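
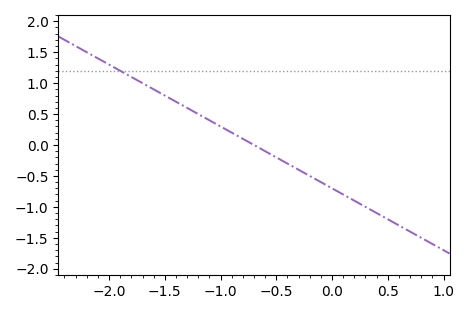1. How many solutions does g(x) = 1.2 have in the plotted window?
1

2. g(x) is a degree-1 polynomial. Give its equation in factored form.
y = -1(x + 0.7)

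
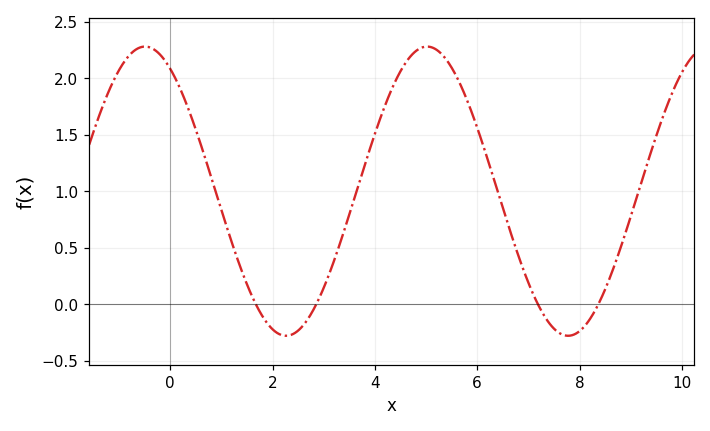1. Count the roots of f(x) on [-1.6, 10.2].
4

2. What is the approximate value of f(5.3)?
2.22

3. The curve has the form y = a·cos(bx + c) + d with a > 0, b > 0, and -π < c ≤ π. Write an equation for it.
y = 1.28cos(1.14x + 0.56) + 1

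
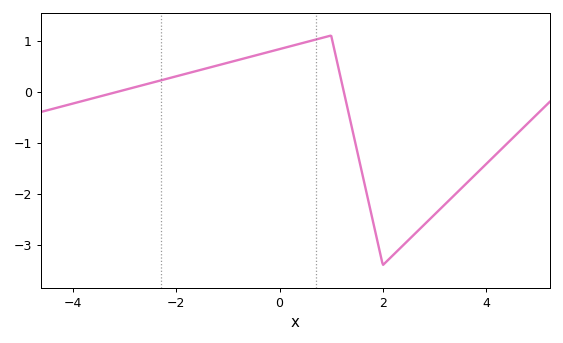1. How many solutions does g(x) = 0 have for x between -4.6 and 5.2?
2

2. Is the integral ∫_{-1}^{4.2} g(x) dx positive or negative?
negative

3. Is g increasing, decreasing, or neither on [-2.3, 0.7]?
increasing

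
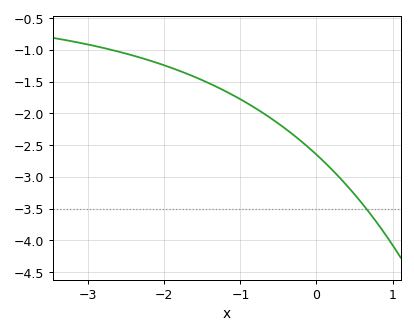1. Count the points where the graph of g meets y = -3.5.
1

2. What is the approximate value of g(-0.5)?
-2.16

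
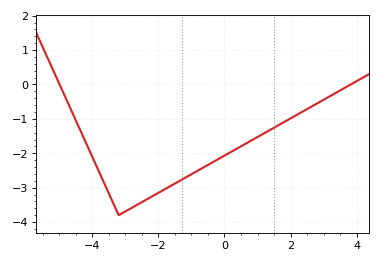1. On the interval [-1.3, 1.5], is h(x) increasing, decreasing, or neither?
increasing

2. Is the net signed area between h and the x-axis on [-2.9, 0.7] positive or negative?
negative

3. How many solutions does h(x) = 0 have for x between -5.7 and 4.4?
2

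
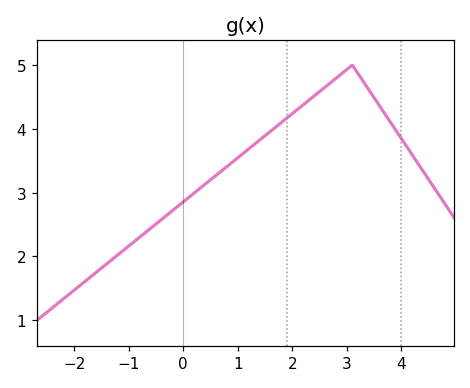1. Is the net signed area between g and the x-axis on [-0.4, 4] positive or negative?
positive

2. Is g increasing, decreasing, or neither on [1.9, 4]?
neither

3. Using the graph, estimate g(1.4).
3.8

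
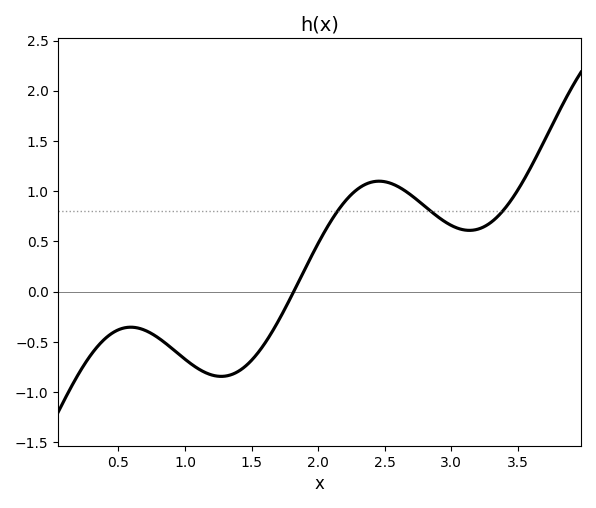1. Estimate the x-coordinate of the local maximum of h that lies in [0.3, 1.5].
0.593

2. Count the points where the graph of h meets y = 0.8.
3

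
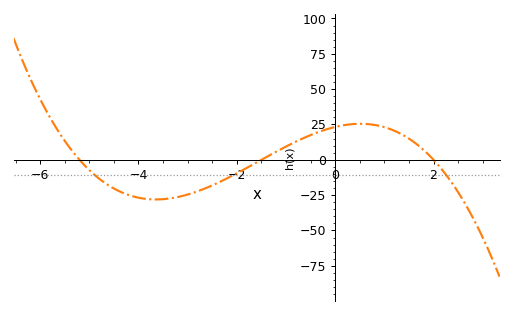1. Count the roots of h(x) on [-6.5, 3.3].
3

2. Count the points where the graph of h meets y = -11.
3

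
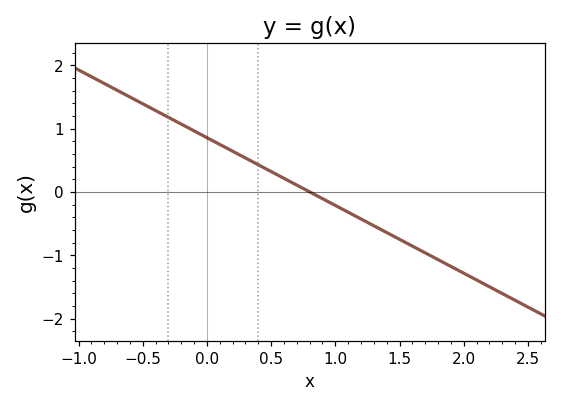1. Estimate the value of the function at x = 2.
-1.3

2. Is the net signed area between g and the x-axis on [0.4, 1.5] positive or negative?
negative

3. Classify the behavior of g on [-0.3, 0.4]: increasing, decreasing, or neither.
decreasing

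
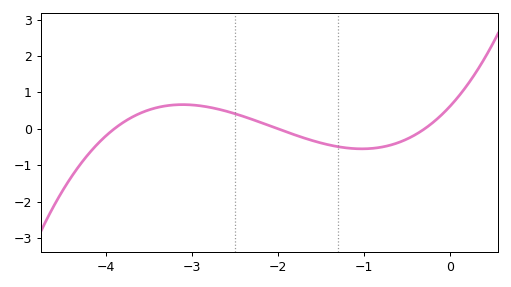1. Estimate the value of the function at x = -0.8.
-0.502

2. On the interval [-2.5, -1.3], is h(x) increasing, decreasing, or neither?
decreasing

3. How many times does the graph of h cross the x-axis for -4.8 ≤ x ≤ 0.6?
3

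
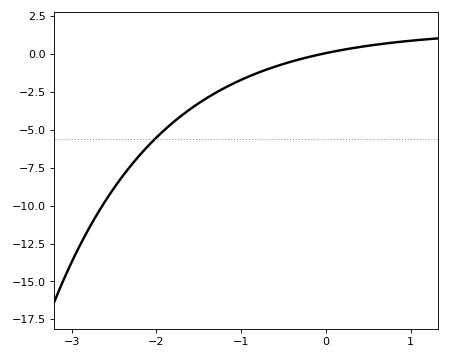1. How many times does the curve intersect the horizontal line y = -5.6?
1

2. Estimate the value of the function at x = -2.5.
-8.8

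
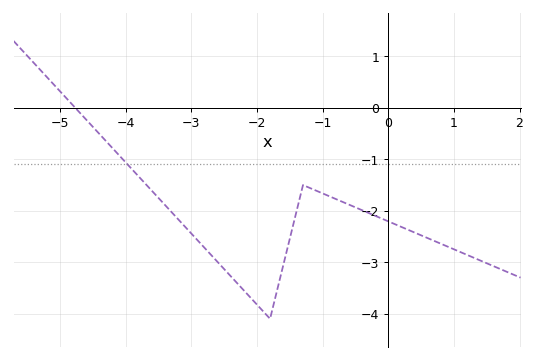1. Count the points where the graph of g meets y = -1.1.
1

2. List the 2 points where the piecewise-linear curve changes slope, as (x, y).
(-1.8, -4.1); (-1.3, -1.5)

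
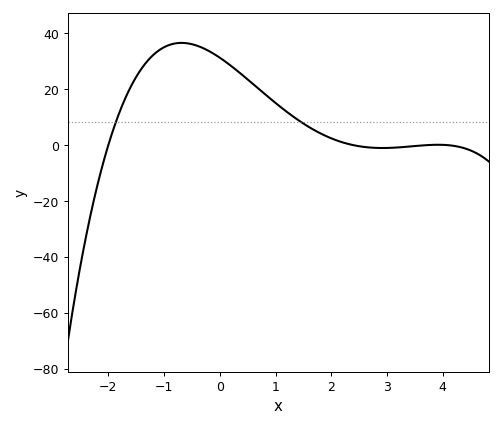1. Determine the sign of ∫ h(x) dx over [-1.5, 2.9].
positive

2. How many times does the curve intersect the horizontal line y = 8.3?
2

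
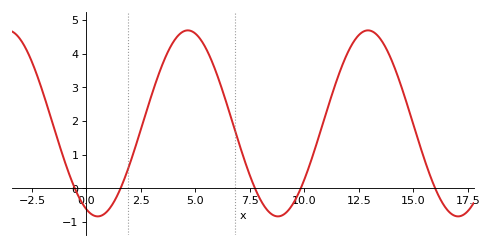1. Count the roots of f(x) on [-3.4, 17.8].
5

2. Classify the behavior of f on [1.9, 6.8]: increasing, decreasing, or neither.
neither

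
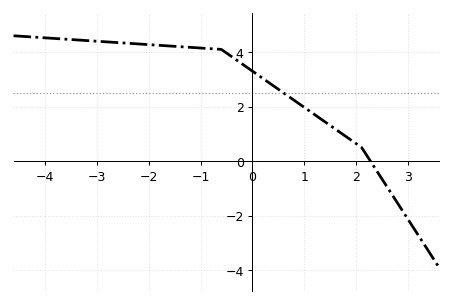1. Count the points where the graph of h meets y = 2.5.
1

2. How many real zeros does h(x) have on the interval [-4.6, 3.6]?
1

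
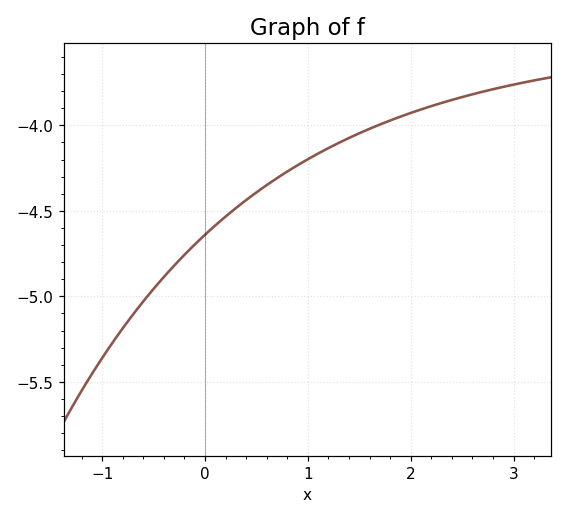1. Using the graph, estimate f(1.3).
-4.1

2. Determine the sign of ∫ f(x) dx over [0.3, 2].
negative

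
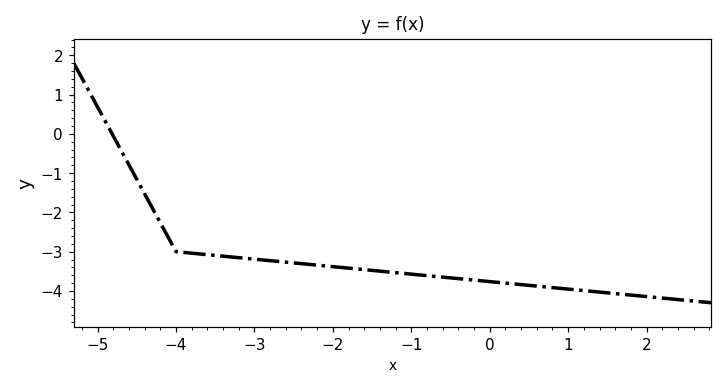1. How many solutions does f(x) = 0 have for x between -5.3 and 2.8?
1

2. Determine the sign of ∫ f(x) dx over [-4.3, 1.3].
negative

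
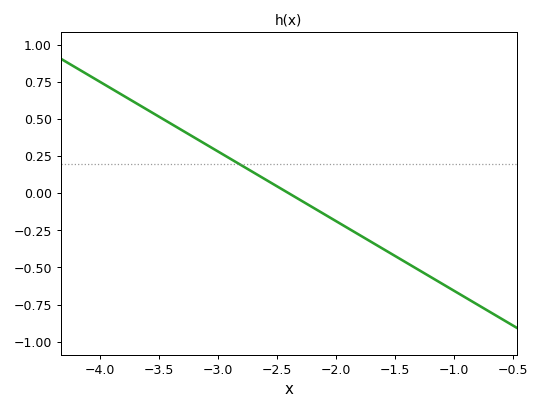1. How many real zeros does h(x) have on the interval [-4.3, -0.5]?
1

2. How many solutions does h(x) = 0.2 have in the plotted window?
1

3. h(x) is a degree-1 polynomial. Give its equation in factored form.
y = -0.47(x + 2.4)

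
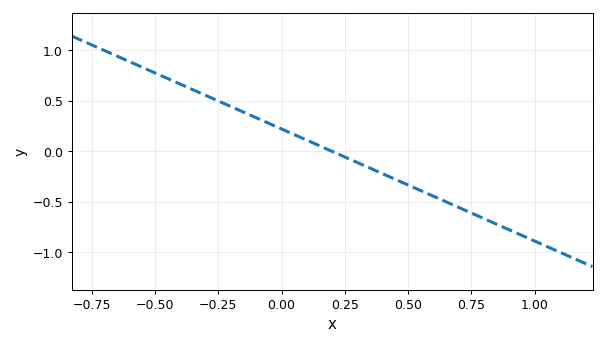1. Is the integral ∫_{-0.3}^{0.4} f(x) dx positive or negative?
positive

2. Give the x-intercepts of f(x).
0.2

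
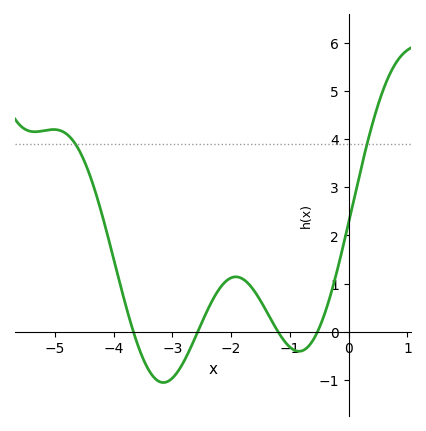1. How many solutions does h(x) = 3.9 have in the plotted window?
2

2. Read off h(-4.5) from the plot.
3.5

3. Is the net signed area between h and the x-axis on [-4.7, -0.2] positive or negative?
positive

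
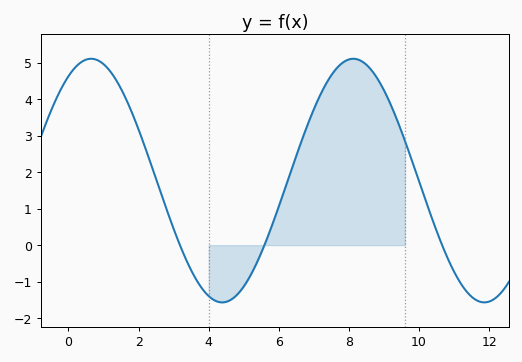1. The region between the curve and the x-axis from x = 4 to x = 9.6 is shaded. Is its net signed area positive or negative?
positive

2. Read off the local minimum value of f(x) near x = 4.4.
-1.6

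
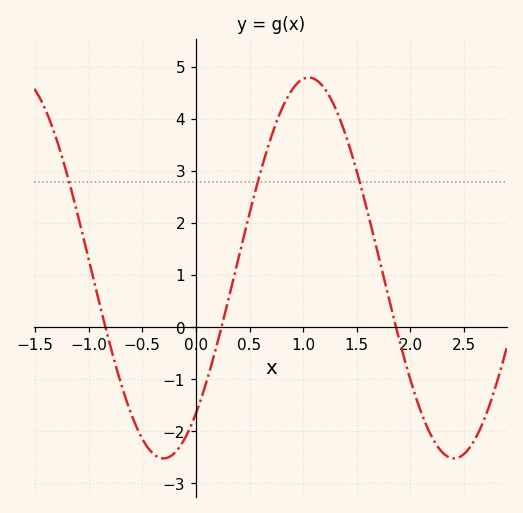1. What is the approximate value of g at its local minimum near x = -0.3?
-2.52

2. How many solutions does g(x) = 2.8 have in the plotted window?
3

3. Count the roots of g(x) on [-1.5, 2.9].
3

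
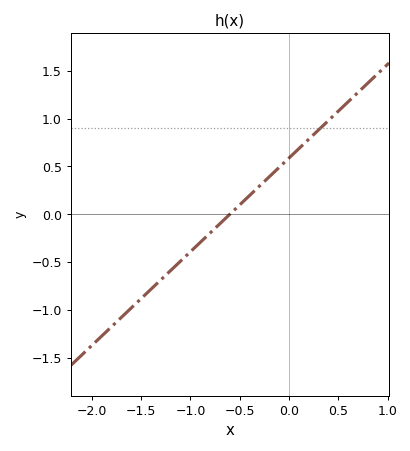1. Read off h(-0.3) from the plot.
0.294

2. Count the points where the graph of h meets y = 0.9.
1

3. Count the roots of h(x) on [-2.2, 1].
1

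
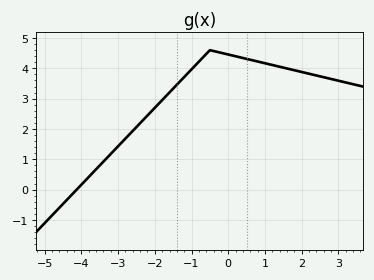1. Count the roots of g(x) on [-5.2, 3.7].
1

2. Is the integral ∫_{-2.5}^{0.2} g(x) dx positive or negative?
positive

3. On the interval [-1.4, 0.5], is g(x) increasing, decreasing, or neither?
neither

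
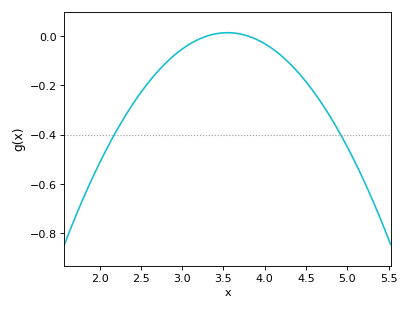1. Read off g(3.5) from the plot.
0.013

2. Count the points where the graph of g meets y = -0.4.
2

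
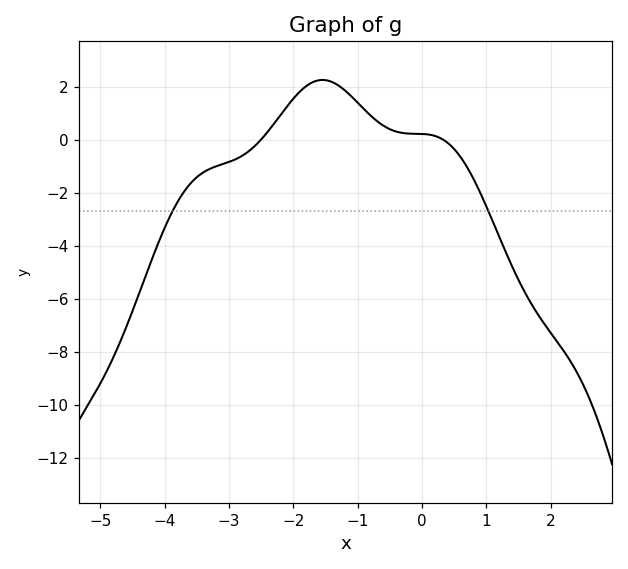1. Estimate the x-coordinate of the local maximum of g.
-1.55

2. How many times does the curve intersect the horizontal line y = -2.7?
2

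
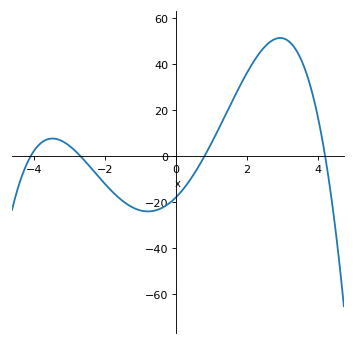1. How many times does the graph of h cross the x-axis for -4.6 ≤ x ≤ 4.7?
4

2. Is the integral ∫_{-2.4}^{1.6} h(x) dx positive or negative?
negative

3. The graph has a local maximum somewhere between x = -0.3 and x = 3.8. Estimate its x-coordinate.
3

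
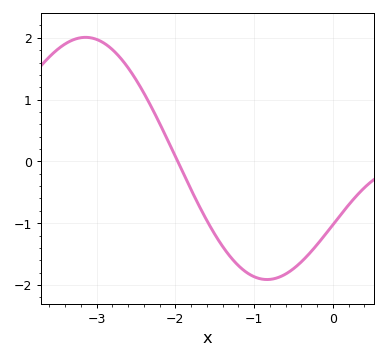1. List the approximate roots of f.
-1.97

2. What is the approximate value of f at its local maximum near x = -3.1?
2.01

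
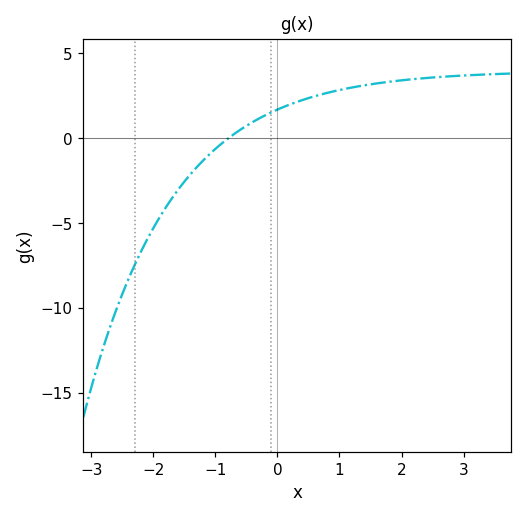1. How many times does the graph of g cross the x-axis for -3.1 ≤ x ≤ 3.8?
1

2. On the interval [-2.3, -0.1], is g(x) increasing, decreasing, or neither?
increasing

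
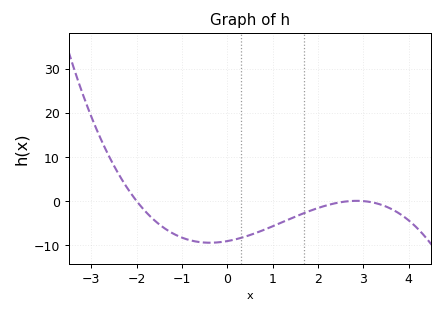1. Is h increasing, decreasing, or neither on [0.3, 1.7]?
increasing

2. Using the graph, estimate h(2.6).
-0.103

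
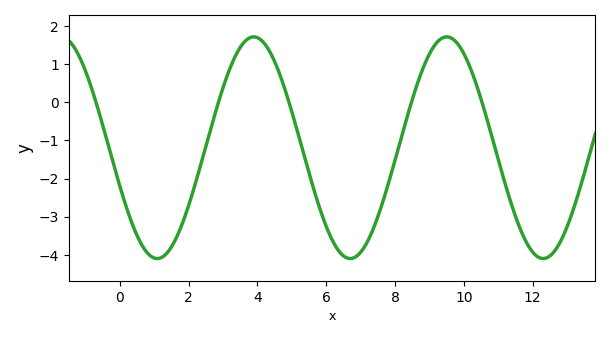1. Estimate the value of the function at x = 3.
0.4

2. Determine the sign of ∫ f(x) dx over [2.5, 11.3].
negative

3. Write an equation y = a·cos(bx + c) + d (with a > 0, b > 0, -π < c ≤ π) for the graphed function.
y = 2.91cos(1.1x + 1.9) - 1.19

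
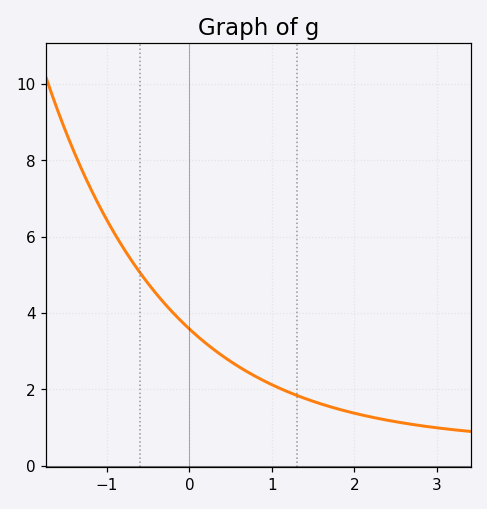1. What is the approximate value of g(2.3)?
1.2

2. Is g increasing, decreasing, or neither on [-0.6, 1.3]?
decreasing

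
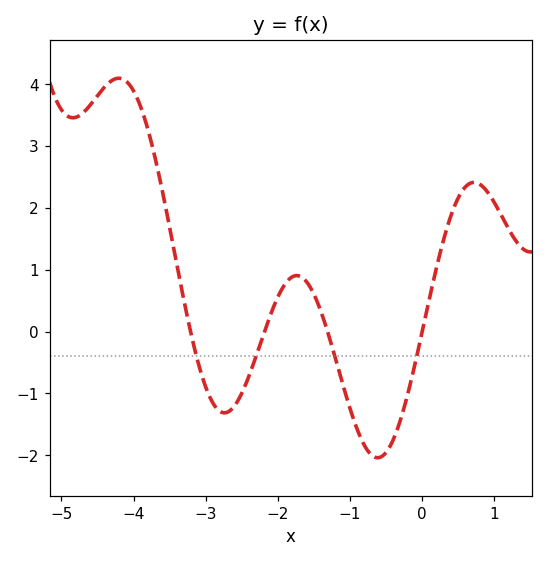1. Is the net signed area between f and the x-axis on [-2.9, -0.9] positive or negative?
negative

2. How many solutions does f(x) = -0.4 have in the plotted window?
4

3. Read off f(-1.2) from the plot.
-0.444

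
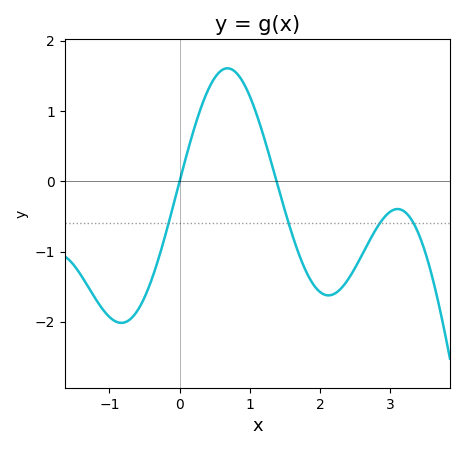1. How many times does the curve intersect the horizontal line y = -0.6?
4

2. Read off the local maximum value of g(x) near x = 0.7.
1.6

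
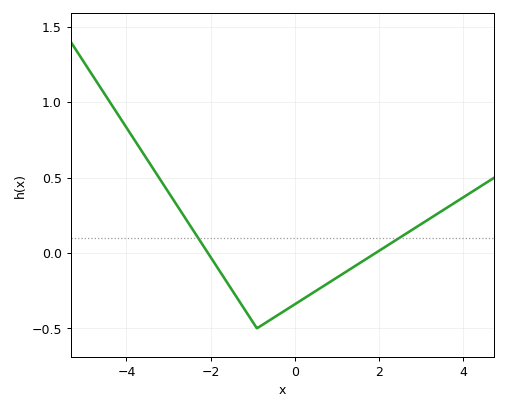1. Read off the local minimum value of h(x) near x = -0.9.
-0.5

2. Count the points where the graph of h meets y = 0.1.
2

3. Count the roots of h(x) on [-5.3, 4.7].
2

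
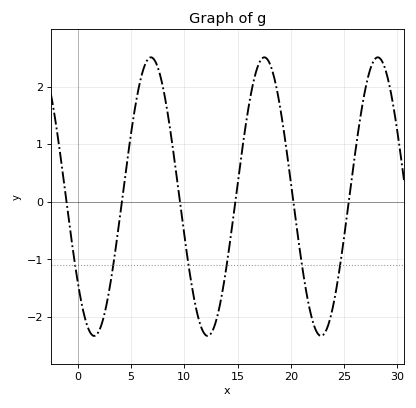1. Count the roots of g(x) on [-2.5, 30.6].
6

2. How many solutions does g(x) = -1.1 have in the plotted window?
6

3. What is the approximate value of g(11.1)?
-1.8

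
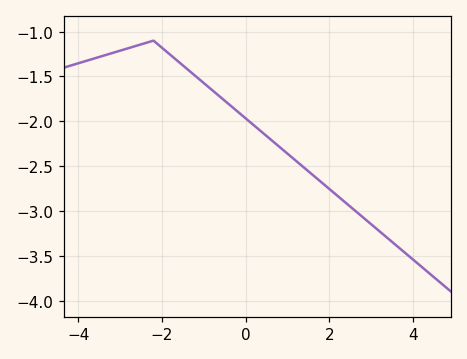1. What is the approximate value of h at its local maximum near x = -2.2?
-1.1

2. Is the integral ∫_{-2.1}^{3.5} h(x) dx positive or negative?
negative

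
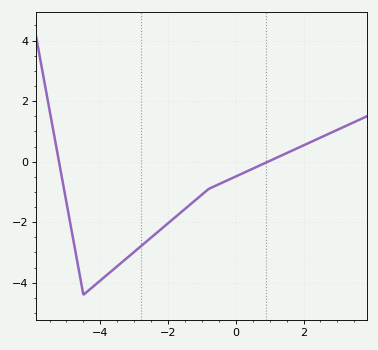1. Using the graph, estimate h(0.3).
-0.335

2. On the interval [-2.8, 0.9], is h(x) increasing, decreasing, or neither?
increasing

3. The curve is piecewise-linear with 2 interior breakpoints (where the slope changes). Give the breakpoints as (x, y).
(-4.5, -4.4); (-0.8, -0.9)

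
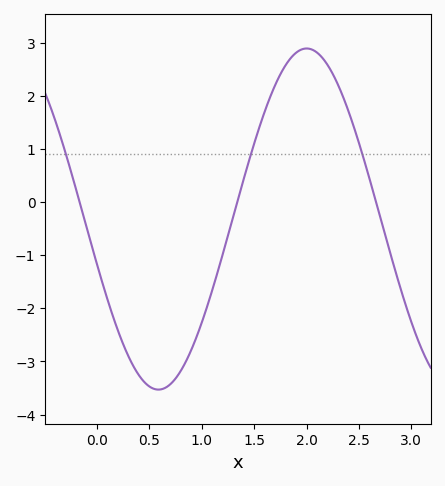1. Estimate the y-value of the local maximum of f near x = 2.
2.89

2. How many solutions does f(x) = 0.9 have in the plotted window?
3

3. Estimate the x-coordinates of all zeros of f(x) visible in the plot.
-0.166, 1.34, 2.66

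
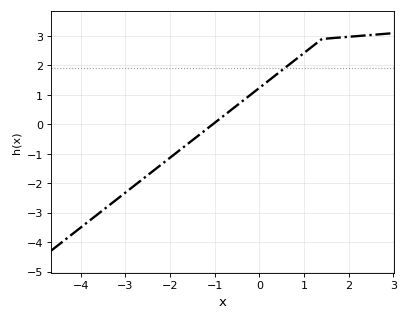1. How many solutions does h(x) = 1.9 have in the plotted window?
1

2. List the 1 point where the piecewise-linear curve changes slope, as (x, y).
(1.4, 2.9)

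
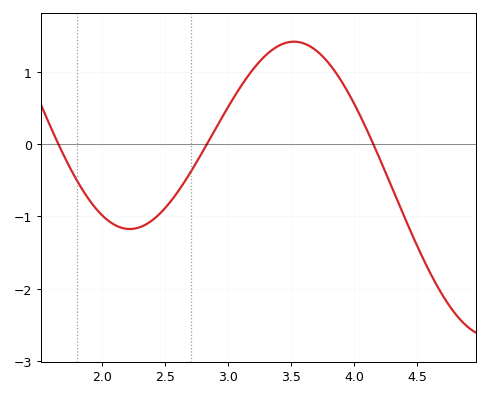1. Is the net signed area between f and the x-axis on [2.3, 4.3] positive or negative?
positive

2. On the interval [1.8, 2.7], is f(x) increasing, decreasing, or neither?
neither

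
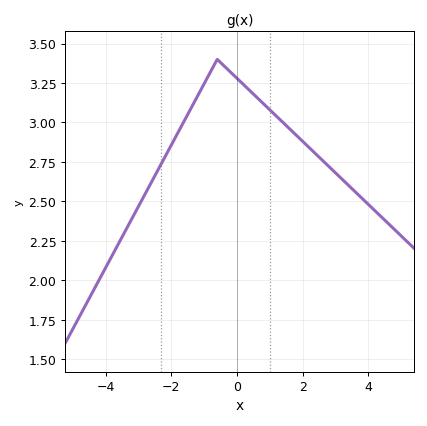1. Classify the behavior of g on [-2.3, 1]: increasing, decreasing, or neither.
neither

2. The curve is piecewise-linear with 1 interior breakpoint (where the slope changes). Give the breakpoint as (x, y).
(-0.6, 3.4)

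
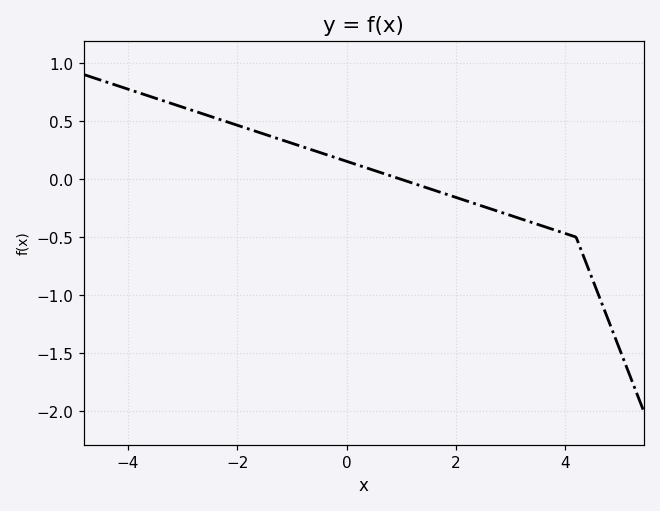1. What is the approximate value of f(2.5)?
-0.25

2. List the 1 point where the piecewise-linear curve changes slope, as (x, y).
(4.2, -0.5)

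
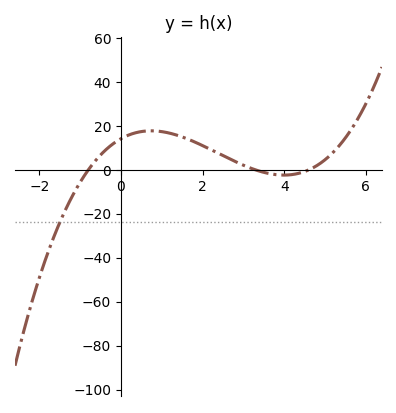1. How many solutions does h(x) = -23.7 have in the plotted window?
1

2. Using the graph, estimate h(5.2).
8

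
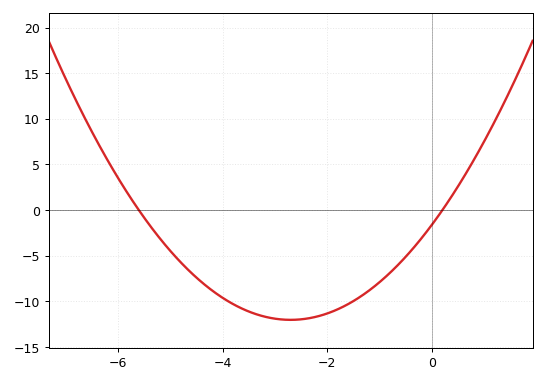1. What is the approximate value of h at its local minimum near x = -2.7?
-12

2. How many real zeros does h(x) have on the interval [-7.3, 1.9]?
2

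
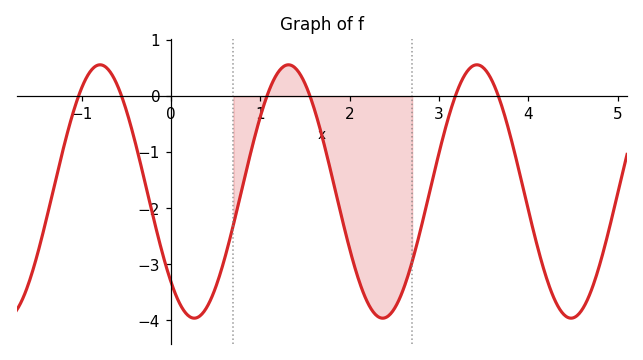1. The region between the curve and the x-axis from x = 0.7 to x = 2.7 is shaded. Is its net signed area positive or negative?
negative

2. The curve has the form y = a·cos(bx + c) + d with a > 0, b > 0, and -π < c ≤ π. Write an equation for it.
y = 2.26cos(3x + 2.4) - 1.7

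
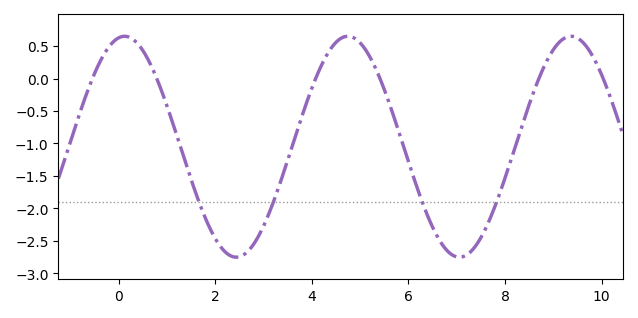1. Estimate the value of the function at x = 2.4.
-2.75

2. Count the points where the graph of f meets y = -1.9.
4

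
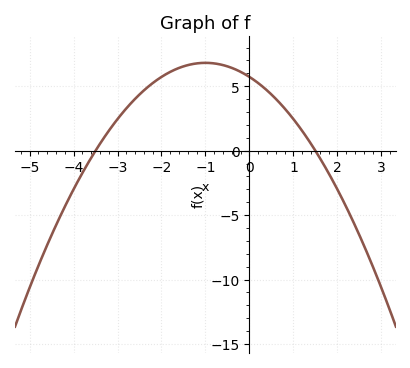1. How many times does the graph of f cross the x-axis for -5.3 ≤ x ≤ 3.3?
2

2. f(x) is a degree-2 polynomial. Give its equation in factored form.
y = -1.09(x + 3.5)(x - 1.5)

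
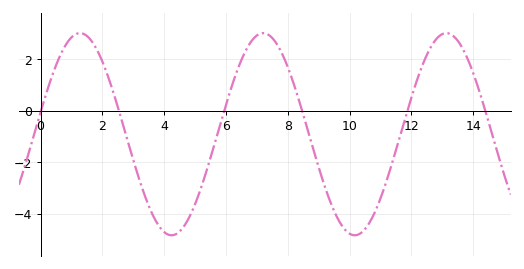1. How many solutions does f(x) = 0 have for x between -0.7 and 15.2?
6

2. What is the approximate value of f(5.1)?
-3.31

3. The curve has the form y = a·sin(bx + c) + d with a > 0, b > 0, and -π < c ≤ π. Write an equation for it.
y = 3.93sin(1.06x + 0.222) - 0.91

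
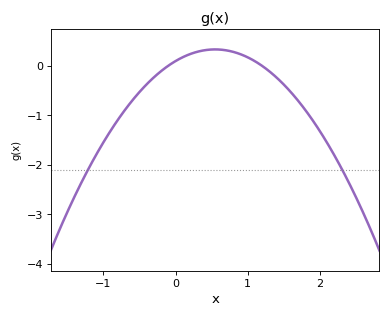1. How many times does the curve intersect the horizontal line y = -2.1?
2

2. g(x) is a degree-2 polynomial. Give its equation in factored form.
y = -0.78(x + 0.1)(x - 1.2)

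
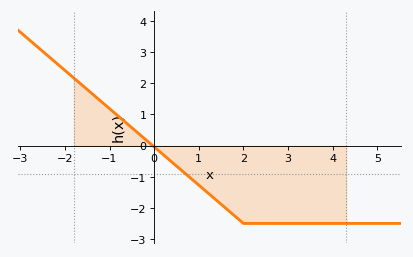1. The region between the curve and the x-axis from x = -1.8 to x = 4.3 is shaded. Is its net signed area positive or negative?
negative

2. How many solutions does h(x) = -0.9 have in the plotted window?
1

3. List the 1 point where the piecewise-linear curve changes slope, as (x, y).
(2, -2.5)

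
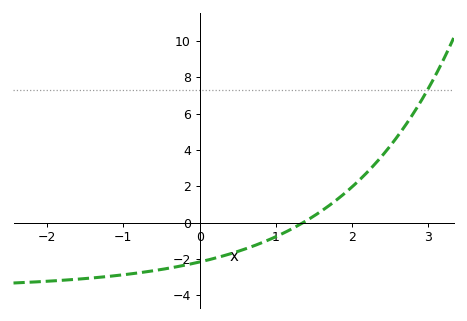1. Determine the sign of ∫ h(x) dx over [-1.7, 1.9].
negative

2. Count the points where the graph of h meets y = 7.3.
1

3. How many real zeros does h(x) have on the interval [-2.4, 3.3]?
1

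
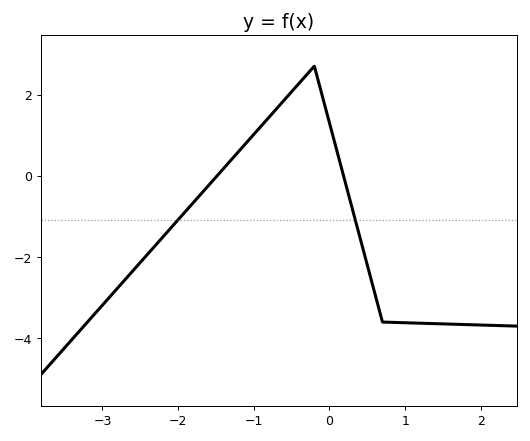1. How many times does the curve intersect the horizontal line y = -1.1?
2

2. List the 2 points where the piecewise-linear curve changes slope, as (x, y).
(-0.2, 2.7); (0.7, -3.6)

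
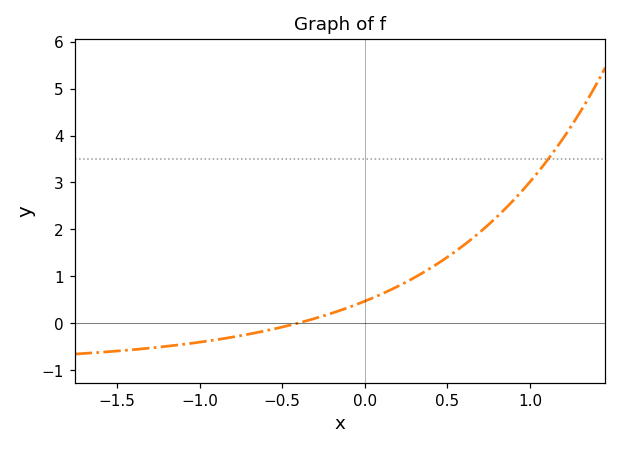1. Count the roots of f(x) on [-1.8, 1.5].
1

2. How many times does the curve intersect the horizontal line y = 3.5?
1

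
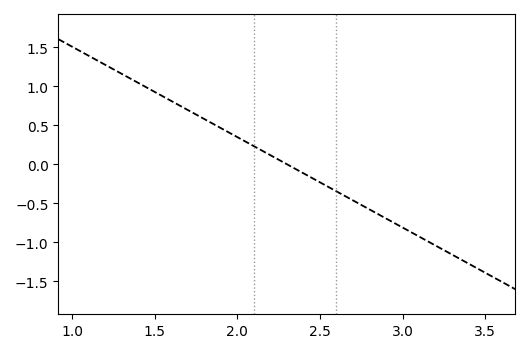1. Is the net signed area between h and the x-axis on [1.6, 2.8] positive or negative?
positive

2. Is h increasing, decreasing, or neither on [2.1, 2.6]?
decreasing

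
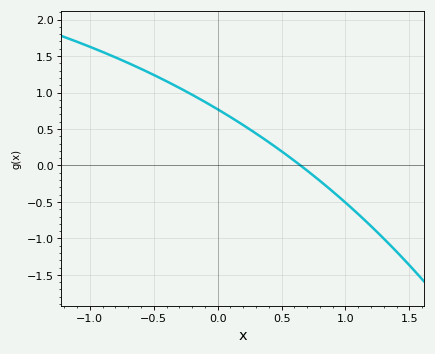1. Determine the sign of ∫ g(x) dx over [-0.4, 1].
positive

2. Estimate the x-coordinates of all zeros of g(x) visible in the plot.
0.65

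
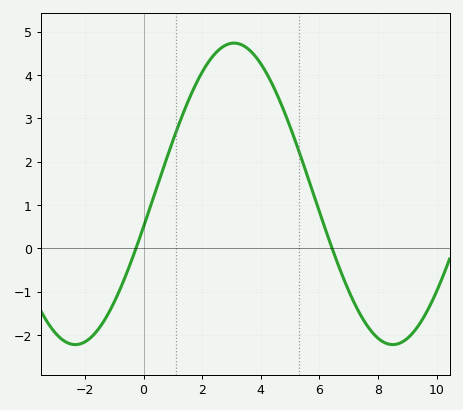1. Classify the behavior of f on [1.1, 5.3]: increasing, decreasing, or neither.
neither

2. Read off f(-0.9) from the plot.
-1.09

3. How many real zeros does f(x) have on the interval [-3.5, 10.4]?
2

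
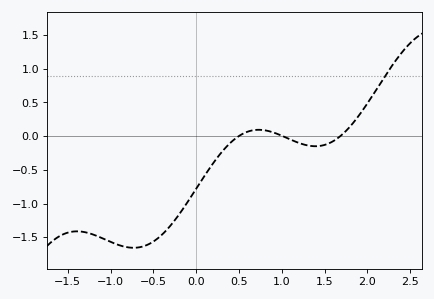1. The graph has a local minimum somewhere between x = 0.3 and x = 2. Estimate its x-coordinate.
1.39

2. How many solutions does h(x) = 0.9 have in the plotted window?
1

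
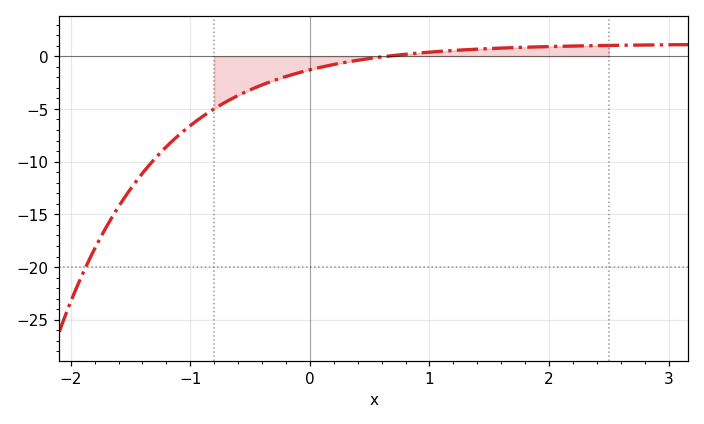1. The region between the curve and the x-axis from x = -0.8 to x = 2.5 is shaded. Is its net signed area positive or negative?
negative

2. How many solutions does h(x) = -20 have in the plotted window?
1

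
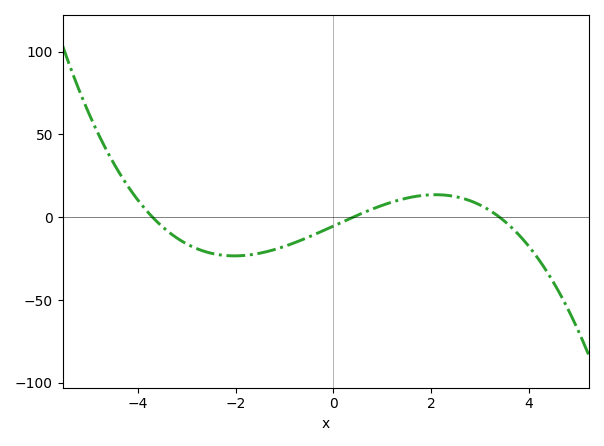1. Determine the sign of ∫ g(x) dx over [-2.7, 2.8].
negative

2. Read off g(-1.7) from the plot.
-25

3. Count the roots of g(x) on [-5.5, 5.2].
3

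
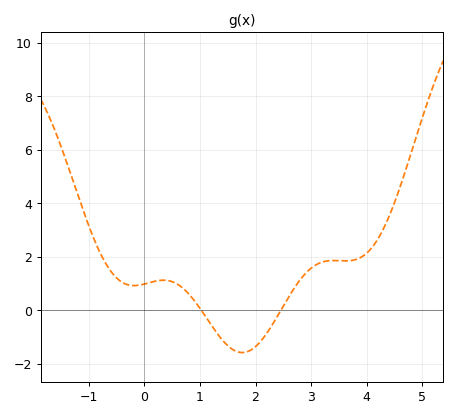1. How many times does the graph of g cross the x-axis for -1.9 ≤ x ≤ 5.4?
2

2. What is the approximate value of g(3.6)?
1.8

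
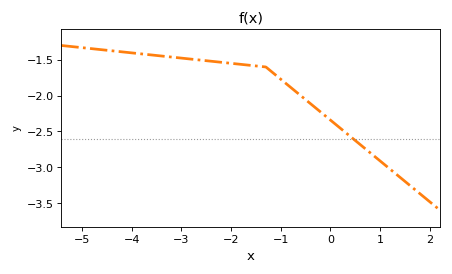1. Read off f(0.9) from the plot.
-2.85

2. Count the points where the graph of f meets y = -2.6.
1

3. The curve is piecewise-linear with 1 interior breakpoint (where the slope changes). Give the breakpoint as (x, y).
(-1.3, -1.6)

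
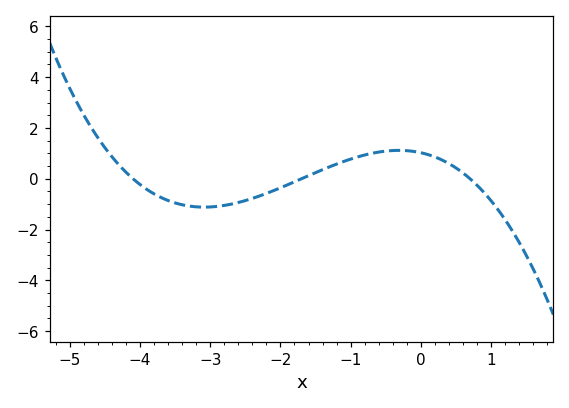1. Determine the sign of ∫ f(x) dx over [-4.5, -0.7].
negative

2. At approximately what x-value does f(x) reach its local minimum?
-3.08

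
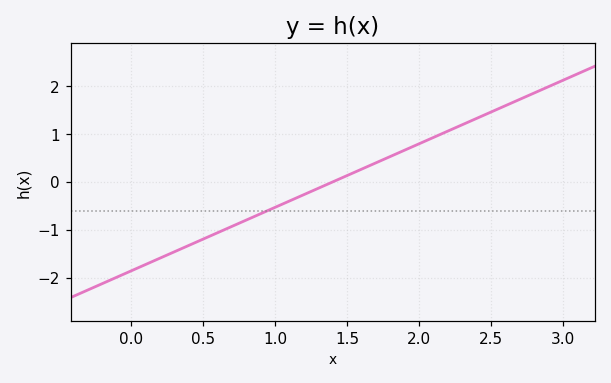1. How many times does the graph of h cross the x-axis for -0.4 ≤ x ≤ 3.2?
1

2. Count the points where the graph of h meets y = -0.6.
1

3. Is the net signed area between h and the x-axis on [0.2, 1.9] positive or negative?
negative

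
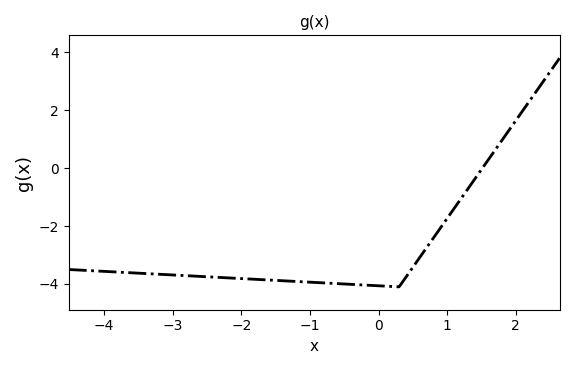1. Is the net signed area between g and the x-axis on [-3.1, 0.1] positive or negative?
negative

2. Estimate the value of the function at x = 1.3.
-0.8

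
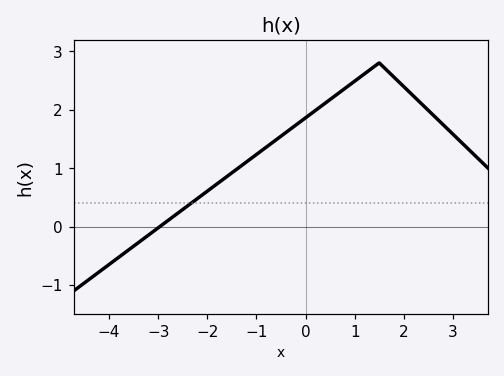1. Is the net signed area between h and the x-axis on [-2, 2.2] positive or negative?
positive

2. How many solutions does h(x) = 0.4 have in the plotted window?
1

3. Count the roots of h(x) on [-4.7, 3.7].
1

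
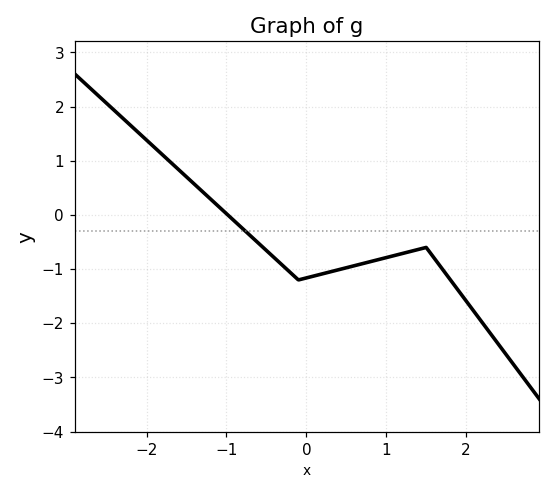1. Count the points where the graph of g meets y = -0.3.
1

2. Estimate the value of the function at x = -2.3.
1.8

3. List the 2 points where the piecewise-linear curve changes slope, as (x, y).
(-0.1, -1.2); (1.5, -0.6)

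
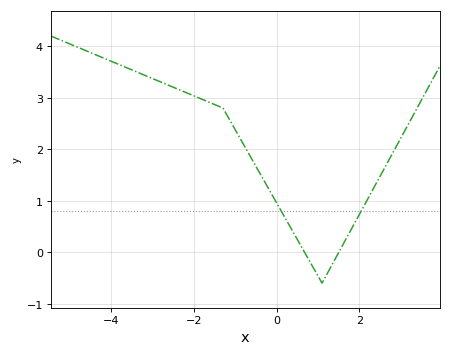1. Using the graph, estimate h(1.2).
-0.5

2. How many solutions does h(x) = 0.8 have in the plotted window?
2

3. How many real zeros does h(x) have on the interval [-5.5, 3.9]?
2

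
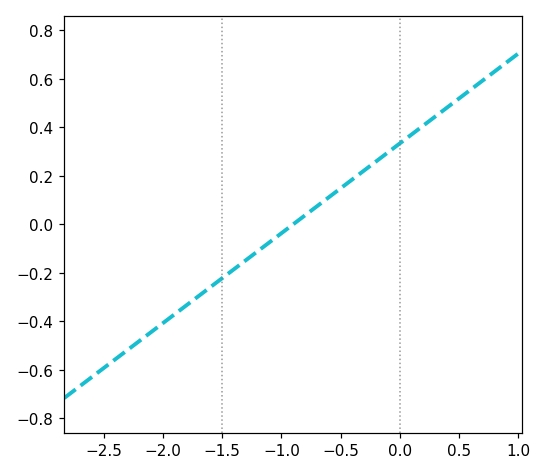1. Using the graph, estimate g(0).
0.34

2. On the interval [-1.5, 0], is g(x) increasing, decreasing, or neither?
increasing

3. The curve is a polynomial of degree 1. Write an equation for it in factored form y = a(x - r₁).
y = 0.37(x + 0.9)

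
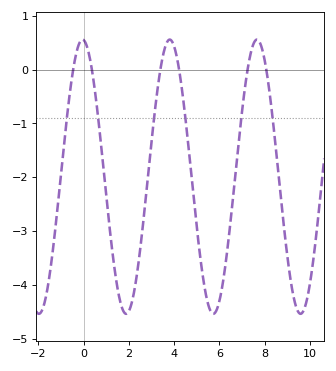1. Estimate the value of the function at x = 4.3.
-0.2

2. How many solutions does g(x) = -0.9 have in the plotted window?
6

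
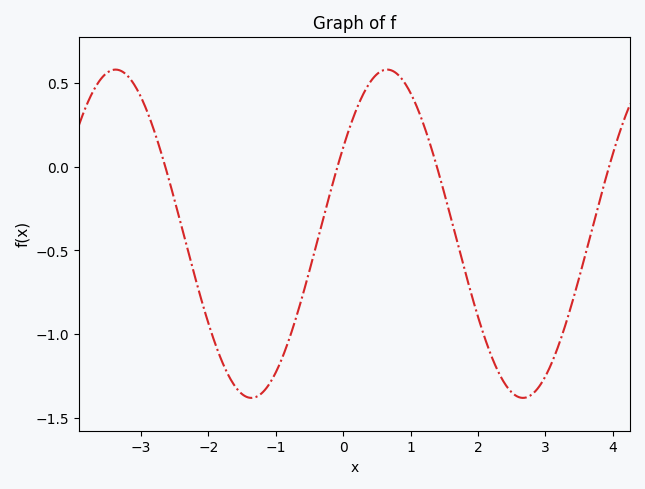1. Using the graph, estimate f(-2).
-0.931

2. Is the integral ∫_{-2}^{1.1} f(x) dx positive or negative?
negative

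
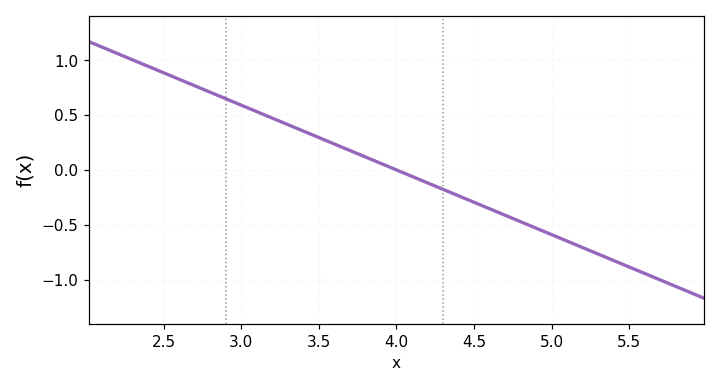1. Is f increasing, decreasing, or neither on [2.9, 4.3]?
decreasing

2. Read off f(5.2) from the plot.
-0.7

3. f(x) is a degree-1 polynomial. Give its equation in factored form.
y = -0.59(x - 4)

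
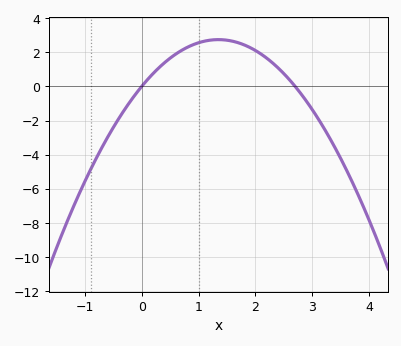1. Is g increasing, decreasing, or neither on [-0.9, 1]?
increasing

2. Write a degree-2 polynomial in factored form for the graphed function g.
y = -1.5(x - 0)(x - 2.7)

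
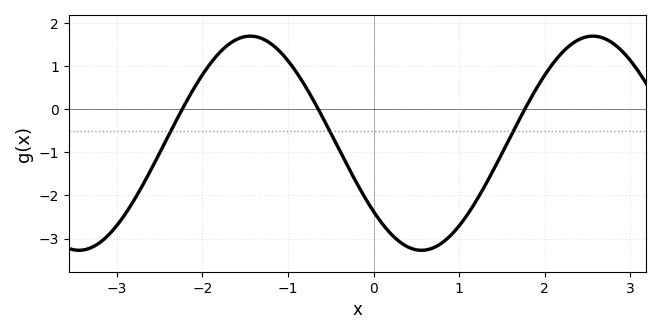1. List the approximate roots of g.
-2.2, -0.6, 1.8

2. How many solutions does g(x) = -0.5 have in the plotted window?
3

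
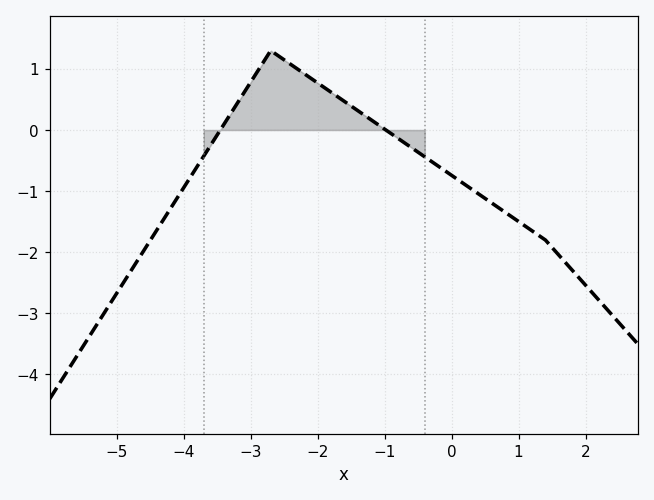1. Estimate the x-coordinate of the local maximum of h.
-2.7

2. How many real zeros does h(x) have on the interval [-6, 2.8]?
2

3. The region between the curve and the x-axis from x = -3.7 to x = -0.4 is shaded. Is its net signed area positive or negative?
positive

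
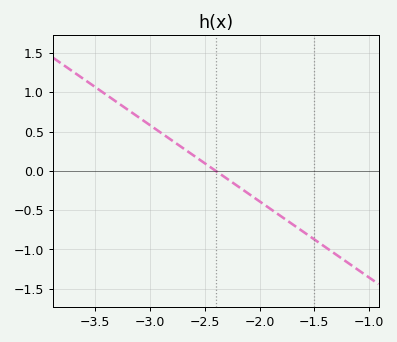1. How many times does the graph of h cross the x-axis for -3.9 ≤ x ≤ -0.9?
1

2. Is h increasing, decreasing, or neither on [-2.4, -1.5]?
decreasing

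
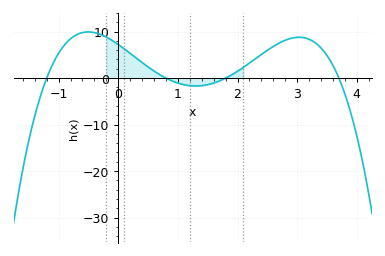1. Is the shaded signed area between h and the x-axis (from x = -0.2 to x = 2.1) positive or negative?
positive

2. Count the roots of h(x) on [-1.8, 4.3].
4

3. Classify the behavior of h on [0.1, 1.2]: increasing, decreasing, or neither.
decreasing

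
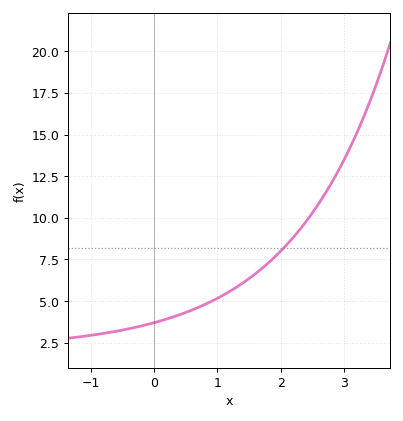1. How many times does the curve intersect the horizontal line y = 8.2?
1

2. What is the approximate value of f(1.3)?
6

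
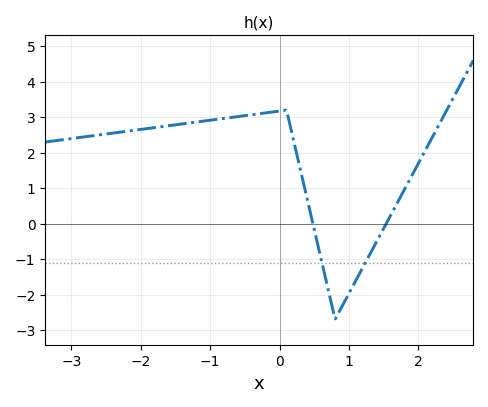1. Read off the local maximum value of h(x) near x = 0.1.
3.2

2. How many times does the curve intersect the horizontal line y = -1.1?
2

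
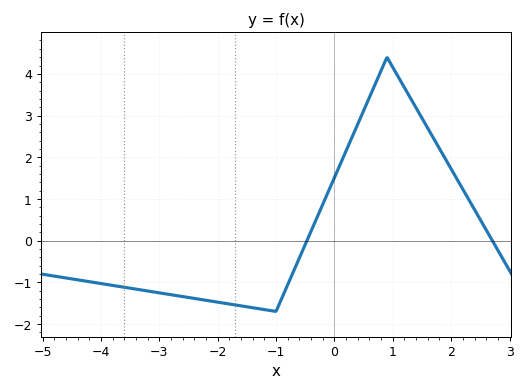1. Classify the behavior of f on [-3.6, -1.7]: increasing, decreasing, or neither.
decreasing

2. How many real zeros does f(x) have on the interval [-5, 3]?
2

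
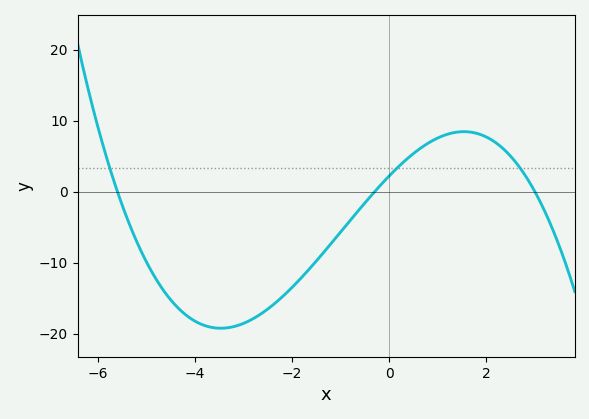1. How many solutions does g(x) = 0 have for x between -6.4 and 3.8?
3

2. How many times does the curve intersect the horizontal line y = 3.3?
3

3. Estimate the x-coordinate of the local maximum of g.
1.54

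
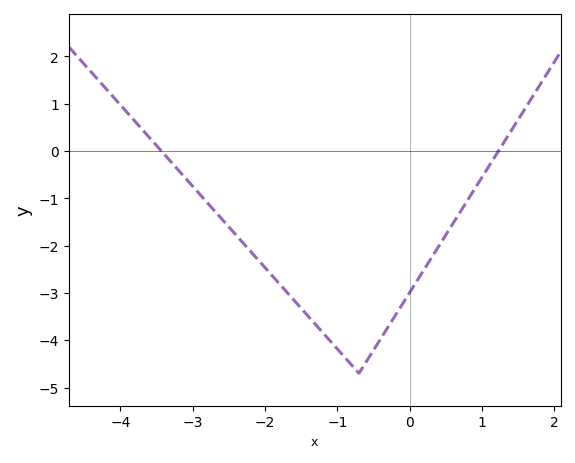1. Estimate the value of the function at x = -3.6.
0.283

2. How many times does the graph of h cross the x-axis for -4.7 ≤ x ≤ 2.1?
2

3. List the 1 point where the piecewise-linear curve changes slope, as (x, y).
(-0.7, -4.7)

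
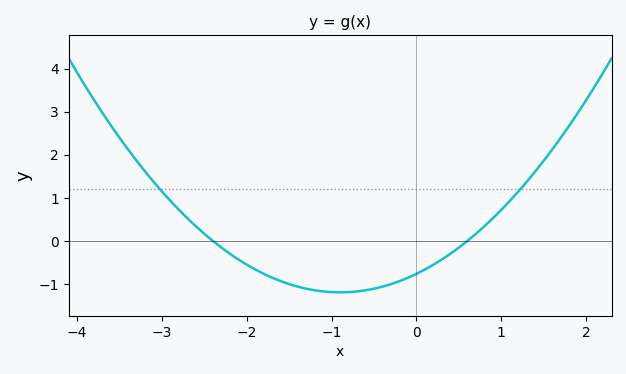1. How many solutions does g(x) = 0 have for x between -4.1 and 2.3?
2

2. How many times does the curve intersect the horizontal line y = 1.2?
2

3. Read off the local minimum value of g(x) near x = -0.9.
-1.19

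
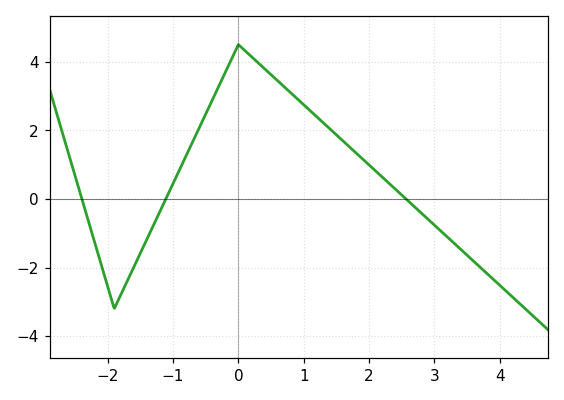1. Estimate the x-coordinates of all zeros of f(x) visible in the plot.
-2.39, -1.11, 2.57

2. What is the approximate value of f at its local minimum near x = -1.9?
-3.19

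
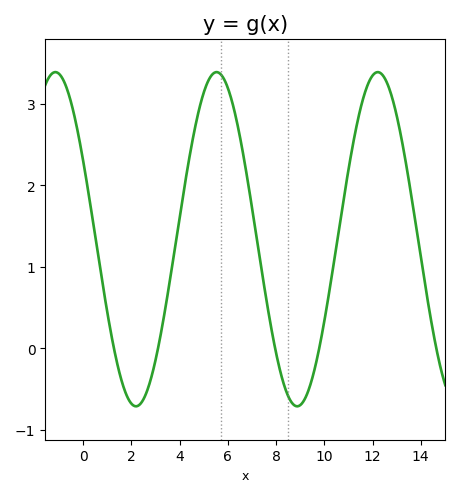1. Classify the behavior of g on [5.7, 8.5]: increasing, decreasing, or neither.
decreasing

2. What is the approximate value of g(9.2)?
-0.616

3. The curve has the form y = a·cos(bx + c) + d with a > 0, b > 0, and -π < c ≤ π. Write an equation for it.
y = 2.05cos(0.94x + 1.08) + 1.34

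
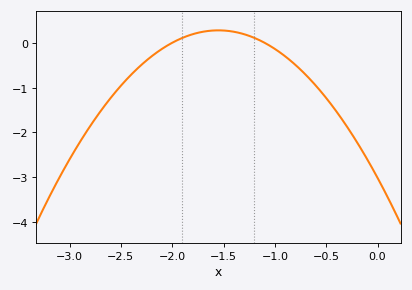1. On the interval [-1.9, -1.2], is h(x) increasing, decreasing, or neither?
neither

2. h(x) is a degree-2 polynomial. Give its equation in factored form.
y = -1.37(x + 2)(x + 1.1)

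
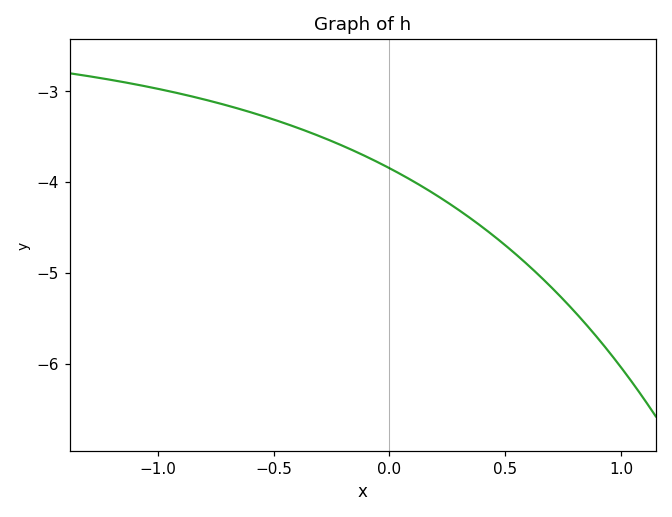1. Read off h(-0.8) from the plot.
-3.09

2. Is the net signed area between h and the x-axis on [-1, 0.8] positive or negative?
negative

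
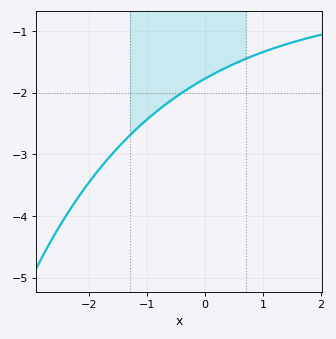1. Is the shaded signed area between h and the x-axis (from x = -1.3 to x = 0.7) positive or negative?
negative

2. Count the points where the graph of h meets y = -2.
1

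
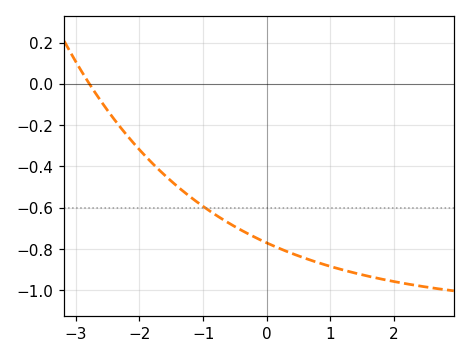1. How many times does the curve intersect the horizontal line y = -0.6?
1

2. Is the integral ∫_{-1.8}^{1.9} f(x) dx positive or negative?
negative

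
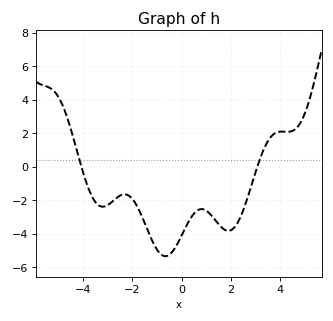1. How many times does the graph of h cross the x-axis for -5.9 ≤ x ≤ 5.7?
2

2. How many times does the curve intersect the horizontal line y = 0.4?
2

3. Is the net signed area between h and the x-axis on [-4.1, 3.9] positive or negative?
negative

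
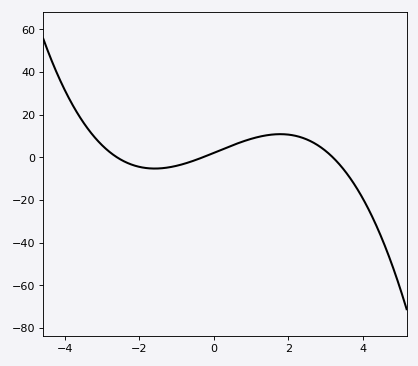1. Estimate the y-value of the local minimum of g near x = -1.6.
-6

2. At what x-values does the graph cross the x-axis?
-2.6, -0.4, 3.2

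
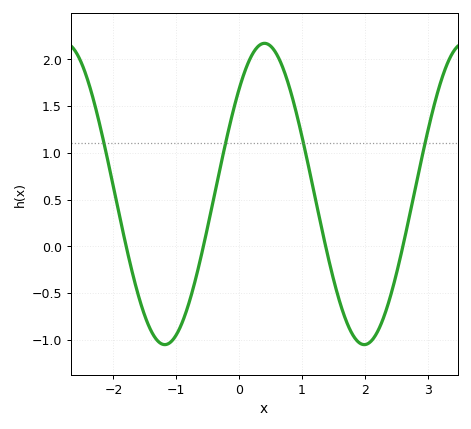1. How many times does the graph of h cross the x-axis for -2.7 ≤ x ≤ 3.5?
4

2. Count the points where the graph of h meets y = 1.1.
4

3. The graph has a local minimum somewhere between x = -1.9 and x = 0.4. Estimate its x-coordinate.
-1.18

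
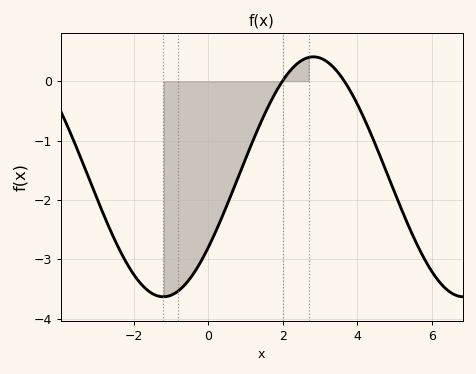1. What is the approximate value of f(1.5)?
-0.6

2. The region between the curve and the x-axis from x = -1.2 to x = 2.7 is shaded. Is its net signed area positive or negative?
negative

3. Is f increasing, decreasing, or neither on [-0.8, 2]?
increasing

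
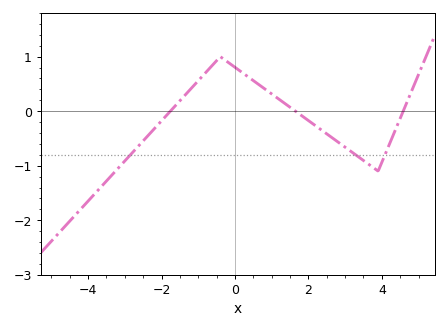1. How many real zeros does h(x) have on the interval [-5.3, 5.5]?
3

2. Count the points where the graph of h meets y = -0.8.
3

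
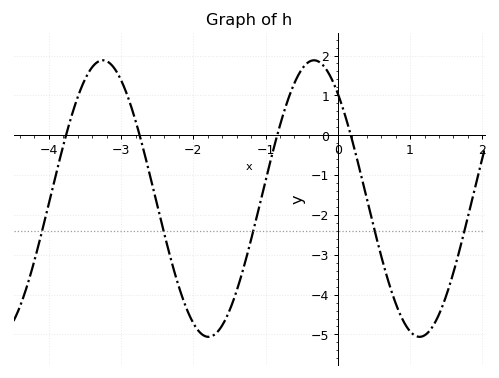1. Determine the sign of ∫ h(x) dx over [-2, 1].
negative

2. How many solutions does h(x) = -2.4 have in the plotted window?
5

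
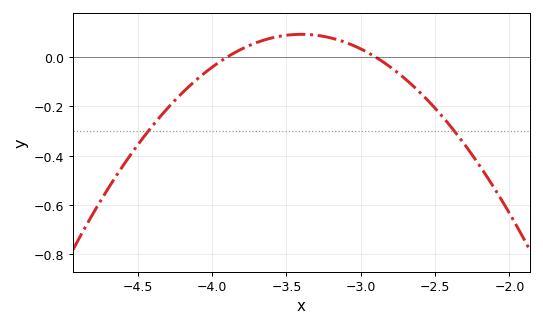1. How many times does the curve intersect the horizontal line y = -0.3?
2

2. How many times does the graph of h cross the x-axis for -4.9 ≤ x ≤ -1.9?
2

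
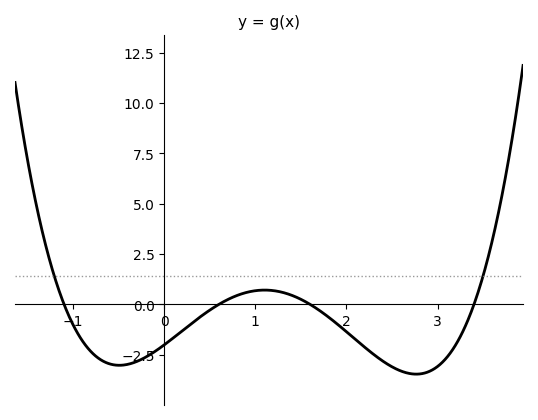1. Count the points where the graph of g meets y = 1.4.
2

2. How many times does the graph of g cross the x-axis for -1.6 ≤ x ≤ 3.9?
4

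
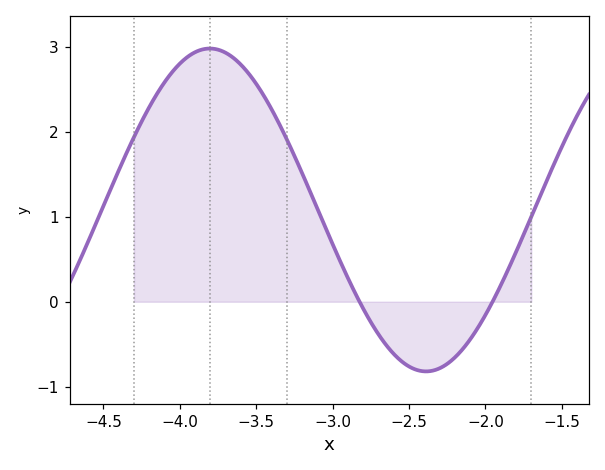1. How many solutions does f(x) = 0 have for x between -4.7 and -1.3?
2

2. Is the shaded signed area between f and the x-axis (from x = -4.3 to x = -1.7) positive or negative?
positive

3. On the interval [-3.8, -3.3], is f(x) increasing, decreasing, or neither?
decreasing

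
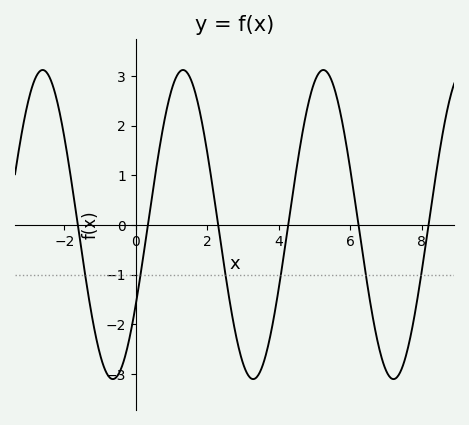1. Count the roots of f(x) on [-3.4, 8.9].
6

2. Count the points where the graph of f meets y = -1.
6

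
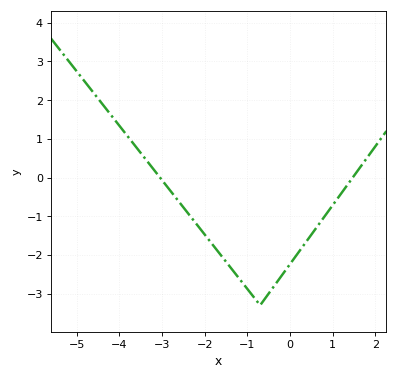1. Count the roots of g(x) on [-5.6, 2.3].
2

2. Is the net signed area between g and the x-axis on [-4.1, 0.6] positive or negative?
negative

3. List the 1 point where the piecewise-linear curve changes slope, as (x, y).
(-0.7, -3.3)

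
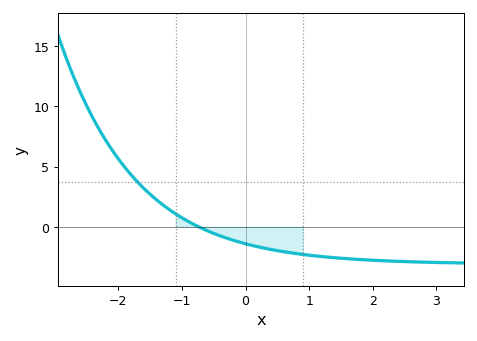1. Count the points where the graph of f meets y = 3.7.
1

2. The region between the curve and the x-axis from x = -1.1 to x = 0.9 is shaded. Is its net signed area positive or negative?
negative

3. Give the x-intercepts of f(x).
-0.74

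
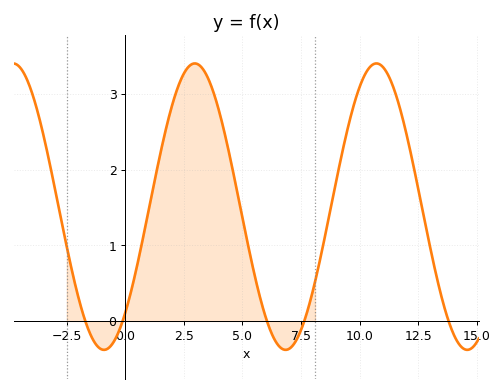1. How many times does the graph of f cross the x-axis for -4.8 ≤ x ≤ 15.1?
5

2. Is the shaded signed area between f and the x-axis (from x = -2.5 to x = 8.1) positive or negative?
positive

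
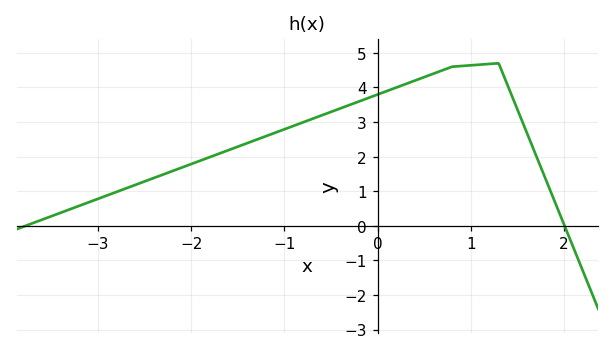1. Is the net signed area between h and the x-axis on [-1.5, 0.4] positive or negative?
positive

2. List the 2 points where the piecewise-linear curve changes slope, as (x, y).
(0.8, 4.6); (1.3, 4.7)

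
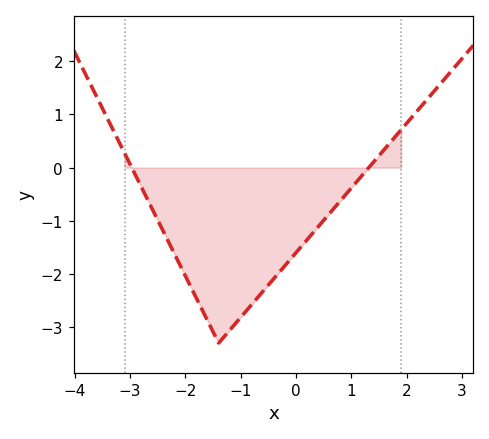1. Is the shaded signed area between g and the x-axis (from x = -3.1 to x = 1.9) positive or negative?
negative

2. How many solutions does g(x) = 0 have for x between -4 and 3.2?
2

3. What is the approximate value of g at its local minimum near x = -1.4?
-3.3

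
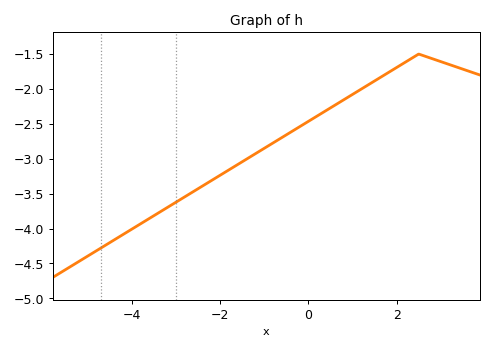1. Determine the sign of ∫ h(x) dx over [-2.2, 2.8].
negative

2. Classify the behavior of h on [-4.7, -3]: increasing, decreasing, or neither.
increasing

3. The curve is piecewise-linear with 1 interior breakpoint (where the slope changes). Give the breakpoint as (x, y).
(2.5, -1.5)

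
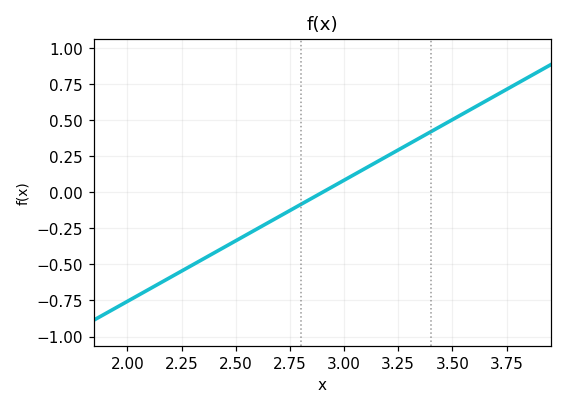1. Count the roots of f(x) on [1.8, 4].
1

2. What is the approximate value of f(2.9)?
0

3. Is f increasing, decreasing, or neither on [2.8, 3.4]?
increasing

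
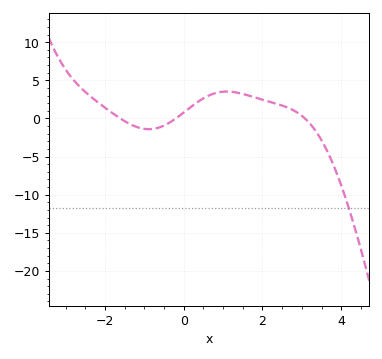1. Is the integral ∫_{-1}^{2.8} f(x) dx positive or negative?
positive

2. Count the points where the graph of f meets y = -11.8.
1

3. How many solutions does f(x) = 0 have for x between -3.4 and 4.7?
3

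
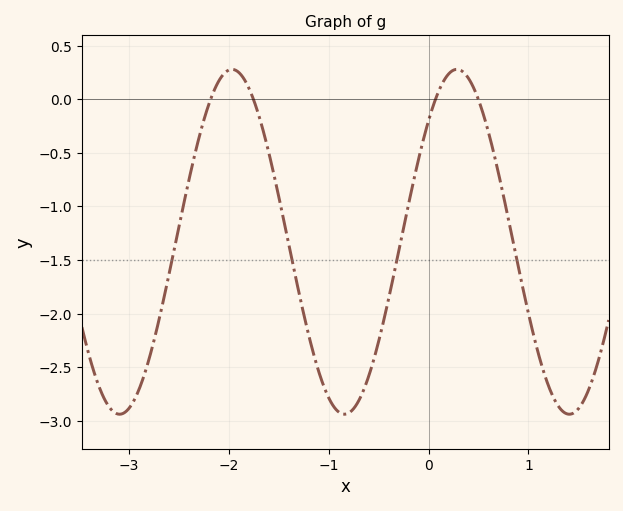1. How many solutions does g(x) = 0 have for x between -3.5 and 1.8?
4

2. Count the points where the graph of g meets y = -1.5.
4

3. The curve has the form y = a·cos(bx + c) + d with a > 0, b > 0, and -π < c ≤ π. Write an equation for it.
y = 1.61cos(2.8x - 0.79) - 1.33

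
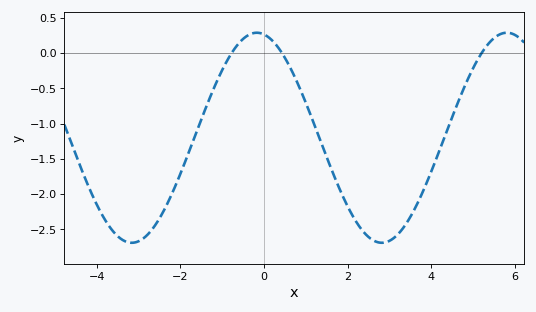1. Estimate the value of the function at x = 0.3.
0.111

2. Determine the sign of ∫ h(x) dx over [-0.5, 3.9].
negative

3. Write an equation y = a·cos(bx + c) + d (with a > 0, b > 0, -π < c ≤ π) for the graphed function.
y = 1.49cos(1.05x + 0.18) - 1.2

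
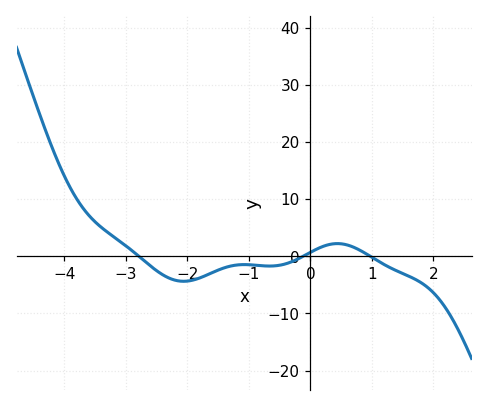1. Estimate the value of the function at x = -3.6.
7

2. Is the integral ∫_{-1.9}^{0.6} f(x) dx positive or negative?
negative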